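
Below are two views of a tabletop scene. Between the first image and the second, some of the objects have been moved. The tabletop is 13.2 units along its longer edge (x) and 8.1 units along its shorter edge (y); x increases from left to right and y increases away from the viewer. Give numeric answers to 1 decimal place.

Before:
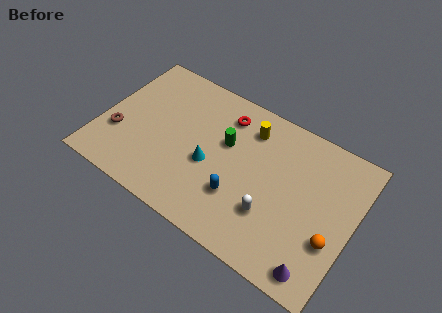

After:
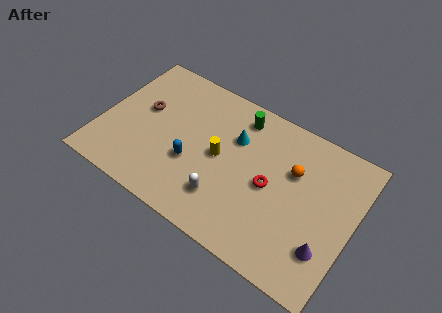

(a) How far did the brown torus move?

2.2

The brown torus was near (1.0, 2.7) before and (2.0, 4.7) after, so it travelled √(1.0² + 2.0²) ≈ 2.2 units.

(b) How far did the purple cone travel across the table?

1.2

The purple cone was near (11.9, 1.0) before and (12.1, 2.2) after, so it travelled √(0.2² + 1.2²) ≈ 1.2 units.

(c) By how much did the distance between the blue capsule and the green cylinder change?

+1.5

Before: roughly 2.7 units apart; after: 4.2. That's 1.5 units further apart.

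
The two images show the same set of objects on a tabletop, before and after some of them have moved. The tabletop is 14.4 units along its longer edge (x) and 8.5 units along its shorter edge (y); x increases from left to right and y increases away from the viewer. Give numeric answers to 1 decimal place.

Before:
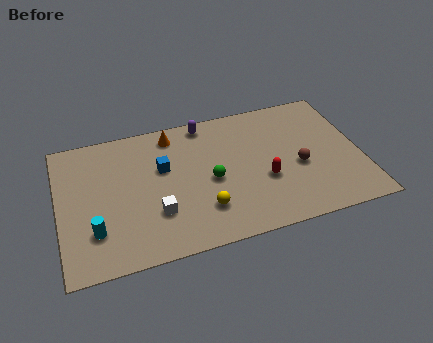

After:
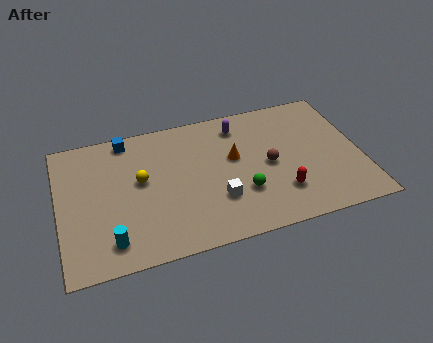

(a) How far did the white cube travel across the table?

2.9

From (4.5, 2.6) to (7.4, 2.6), the white cube covered √(2.9² + 0.0²) ≈ 2.9 units.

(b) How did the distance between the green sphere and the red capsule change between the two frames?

-0.7

The distance was about 2.6 in the first image and 1.9 in the second, so they moved 0.7 units closer together.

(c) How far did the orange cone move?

3.6

From (5.6, 7.3) to (8.4, 5.0), the orange cone covered √(2.8² + 2.3²) ≈ 3.6 units.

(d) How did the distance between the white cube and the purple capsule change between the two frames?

-1.1

They were about 5.7 units apart before and 4.6 after — 1.1 units closer together.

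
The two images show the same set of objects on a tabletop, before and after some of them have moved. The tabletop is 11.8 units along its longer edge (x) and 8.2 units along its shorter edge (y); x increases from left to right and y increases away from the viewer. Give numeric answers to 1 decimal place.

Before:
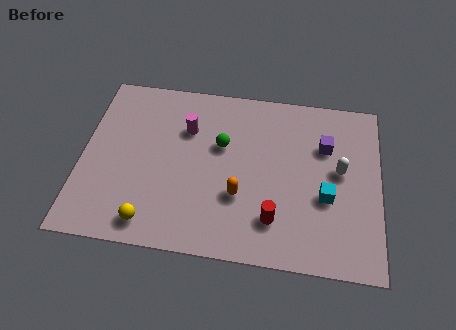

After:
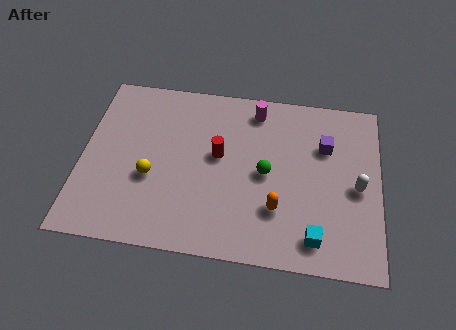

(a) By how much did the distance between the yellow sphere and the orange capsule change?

+1.3

Before: roughly 3.8 units apart; after: 5.1. That's 1.3 units further apart.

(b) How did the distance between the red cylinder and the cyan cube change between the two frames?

+2.7

Before: roughly 2.4 units apart; after: 5.1. That's 2.7 units further apart.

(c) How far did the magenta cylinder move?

3.0

The magenta cylinder moved from about (4.1, 5.7) to (6.8, 7.0), a distance of √(2.7² + 1.3²) ≈ 3.0.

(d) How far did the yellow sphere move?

2.1

The yellow sphere was near (2.9, 1.1) before and (2.8, 3.2) after, so it travelled √(0.1² + 2.1²) ≈ 2.1 units.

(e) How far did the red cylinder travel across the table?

3.5

From (7.7, 1.9) to (5.4, 4.6), the red cylinder covered √(2.3² + 2.7²) ≈ 3.5 units.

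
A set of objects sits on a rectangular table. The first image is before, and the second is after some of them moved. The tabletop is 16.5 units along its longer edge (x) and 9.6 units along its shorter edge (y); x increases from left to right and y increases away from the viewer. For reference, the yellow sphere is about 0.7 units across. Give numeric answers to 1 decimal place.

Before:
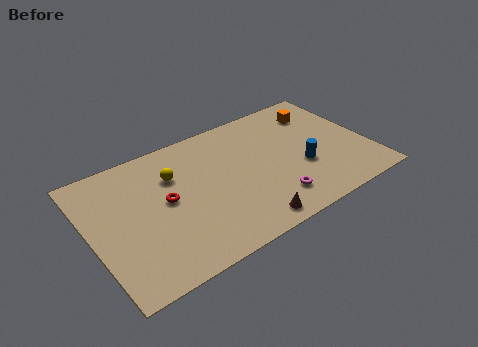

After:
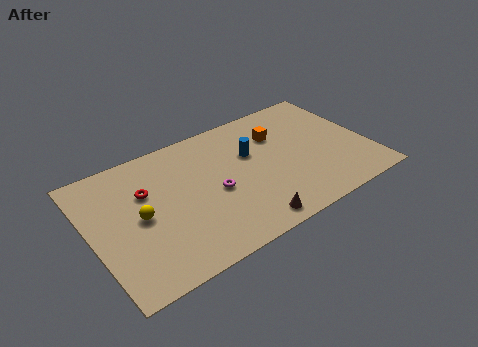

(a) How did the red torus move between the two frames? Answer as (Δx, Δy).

(-1.0, 1.2)

The red torus was at about (4.4, 5.1) and moved to about (3.4, 6.3).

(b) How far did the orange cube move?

2.8

The orange cube moved from about (14.2, 7.5) to (11.5, 6.8), a distance of √(2.7² + 0.7²) ≈ 2.8.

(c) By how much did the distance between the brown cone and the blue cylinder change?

+0.6

The distance was about 4.5 in the first image and 5.1 in the second, so they moved 0.6 units further apart.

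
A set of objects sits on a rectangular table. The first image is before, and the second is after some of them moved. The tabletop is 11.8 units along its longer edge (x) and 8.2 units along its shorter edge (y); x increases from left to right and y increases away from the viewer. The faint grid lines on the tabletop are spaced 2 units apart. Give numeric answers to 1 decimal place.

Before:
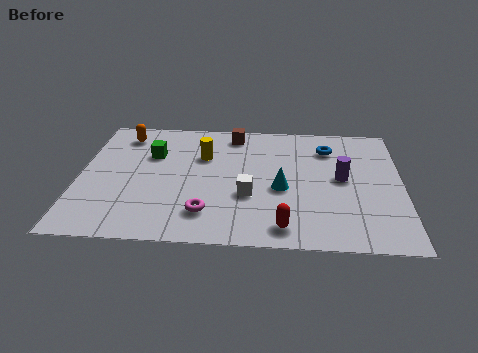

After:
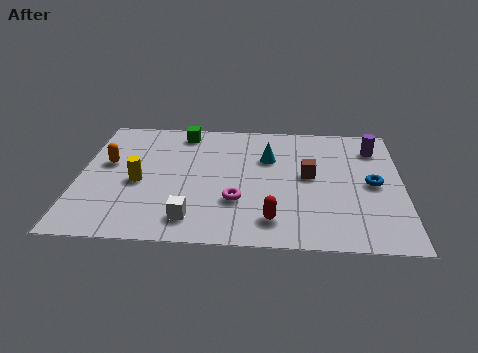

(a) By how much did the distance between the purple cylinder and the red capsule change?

+2.3

They were about 3.8 units apart before and 6.1 after — 2.3 units further apart.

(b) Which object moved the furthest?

the brown cube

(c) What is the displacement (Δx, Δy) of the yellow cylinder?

(-2.3, -1.9)

The yellow cylinder started near (4.5, 5.5) and ended near (2.2, 3.6).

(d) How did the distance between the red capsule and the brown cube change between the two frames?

-3.1

Before: roughly 6.3 units apart; after: 3.2. That's 3.1 units closer together.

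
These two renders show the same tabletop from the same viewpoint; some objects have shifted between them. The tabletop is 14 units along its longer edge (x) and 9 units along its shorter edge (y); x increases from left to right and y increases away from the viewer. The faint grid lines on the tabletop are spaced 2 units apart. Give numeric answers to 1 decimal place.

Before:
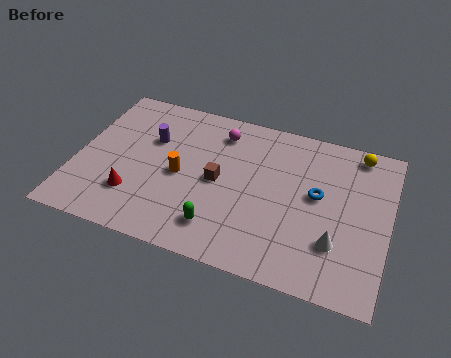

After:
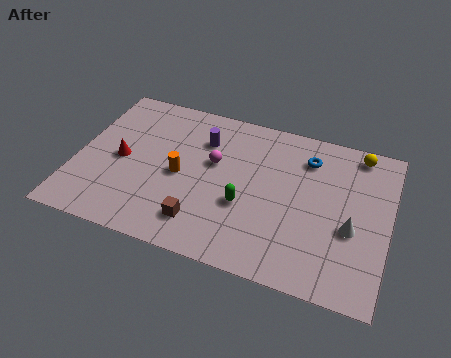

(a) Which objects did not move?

the orange cylinder and the yellow sphere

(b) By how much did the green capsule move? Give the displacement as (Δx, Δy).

(1.0, 1.6)

From the two frames, the green capsule sits at roughly (6.7, 1.8) before and (7.7, 3.4) after.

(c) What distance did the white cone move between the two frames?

1.2

From (11.8, 2.6) to (12.4, 3.6), the white cone covered √(0.6² + 1.0²) ≈ 1.2 units.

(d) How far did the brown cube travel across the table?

2.6

The brown cube moved from about (6.4, 4.4) to (5.9, 1.8), a distance of √(0.5² + 2.6²) ≈ 2.6.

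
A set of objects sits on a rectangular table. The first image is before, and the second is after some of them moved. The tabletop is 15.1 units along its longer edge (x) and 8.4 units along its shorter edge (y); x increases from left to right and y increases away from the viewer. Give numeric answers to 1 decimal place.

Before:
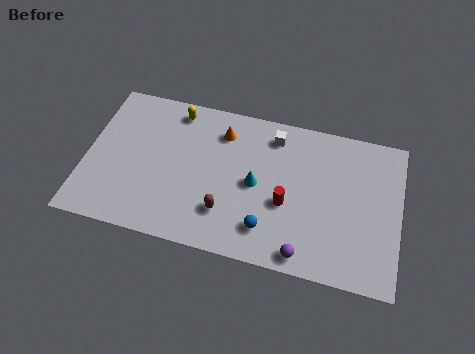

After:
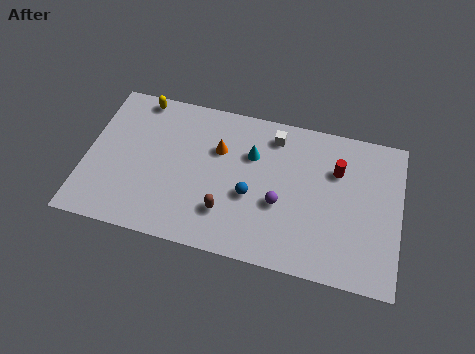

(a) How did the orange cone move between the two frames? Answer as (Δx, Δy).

(-0.1, -1.0)

The orange cone started near (6.4, 6.6) and ended near (6.3, 5.6).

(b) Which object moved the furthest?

the red cylinder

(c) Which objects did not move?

the brown capsule and the white cube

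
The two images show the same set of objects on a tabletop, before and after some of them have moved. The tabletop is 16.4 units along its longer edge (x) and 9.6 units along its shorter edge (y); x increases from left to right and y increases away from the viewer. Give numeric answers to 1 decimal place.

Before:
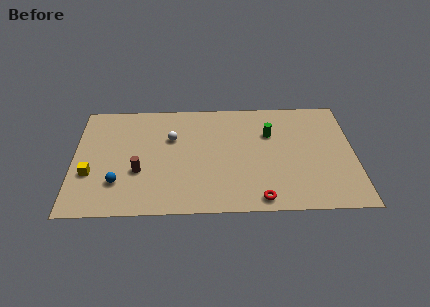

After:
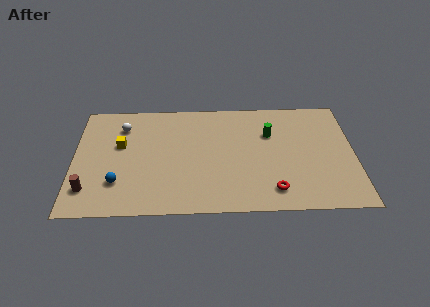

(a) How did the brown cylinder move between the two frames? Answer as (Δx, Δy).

(-2.9, -1.4)

The brown cylinder started near (3.8, 3.5) and ended near (0.9, 2.1).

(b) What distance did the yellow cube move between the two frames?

2.9

The yellow cube was near (1.0, 3.4) before and (2.7, 5.8) after, so it travelled √(1.7² + 2.4²) ≈ 2.9 units.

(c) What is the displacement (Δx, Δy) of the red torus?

(0.8, 0.7)

The red torus was at about (10.8, 1.0) and moved to about (11.6, 1.7).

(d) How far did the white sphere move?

3.1

The white sphere was near (5.7, 6.3) before and (2.8, 7.4) after, so it travelled √(2.9² + 1.1²) ≈ 3.1 units.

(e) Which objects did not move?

the green cylinder and the blue sphere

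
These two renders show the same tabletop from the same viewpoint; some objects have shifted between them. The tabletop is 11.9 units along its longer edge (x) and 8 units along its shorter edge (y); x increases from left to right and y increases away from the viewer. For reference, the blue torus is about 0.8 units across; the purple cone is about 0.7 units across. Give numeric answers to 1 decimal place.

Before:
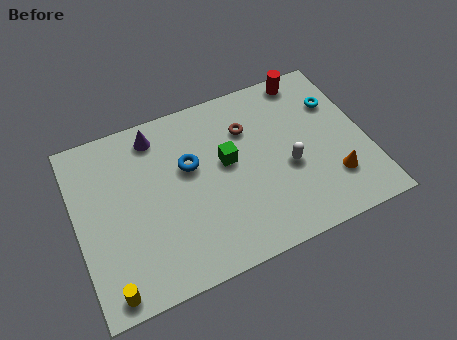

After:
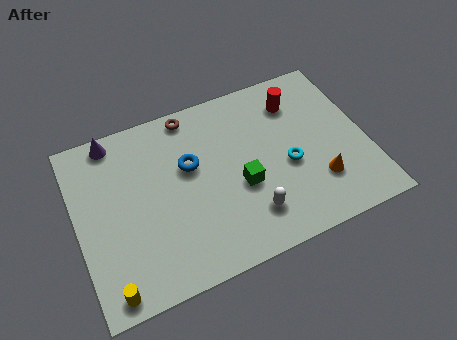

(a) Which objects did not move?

the blue torus and the yellow cylinder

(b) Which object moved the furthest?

the cyan torus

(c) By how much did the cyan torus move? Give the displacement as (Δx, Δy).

(-2.3, -2.2)

From the two frames, the cyan torus sits at roughly (10.9, 5.6) before and (8.6, 3.4) after.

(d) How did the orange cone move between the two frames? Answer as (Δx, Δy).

(-0.6, 0.1)

The orange cone started near (10.3, 2.1) and ended near (9.7, 2.2).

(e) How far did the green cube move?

1.4

From (6.2, 4.5) to (6.6, 3.2), the green cube covered √(0.4² + 1.3²) ≈ 1.4 units.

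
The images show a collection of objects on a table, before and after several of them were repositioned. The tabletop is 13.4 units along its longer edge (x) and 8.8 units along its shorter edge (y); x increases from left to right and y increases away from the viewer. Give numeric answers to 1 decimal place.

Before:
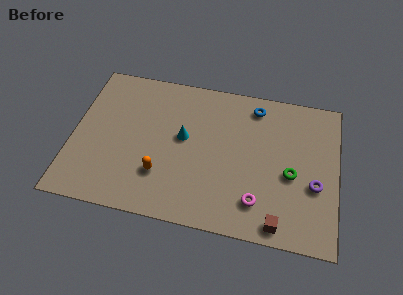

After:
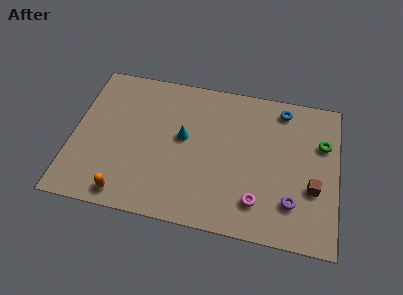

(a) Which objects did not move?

the magenta torus and the cyan cone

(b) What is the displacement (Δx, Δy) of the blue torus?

(1.4, 0.1)

From the two frames, the blue torus sits at roughly (9.1, 7.5) before and (10.5, 7.6) after.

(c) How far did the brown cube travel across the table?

2.8

The brown cube was near (10.6, 0.9) before and (12.2, 3.2) after, so it travelled √(1.6² + 2.3²) ≈ 2.8 units.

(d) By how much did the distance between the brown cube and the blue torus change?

-2.1

Before: roughly 6.8 units apart; after: 4.7. That's 2.1 units closer together.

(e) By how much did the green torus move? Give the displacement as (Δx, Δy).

(1.5, 2.1)

The green torus started near (11.1, 3.8) and ended near (12.6, 5.9).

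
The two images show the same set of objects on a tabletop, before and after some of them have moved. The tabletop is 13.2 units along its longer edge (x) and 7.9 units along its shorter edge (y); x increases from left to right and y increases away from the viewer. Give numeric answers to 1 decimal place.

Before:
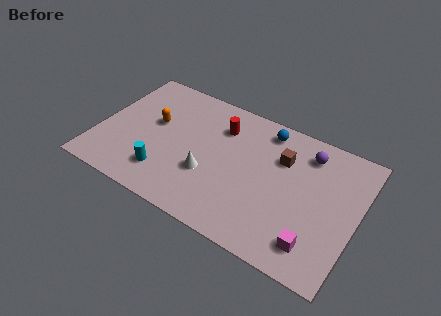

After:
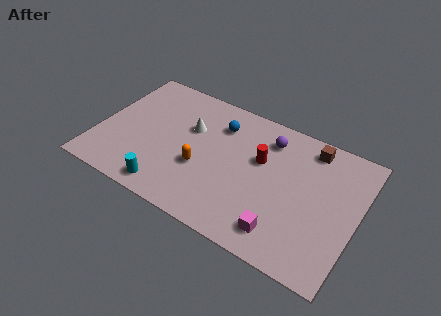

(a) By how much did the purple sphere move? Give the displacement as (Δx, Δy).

(-2.0, -0.1)

The purple sphere was at about (10.4, 6.4) and moved to about (8.4, 6.3).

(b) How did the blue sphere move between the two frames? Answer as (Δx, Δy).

(-2.3, -0.8)

The blue sphere was at about (8.2, 6.8) and moved to about (5.9, 6.0).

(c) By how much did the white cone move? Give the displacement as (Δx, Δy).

(-1.3, 2.3)

The white cone started near (5.8, 2.8) and ended near (4.5, 5.1).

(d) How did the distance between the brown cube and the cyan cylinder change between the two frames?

+2.1

Before: roughly 6.6 units apart; after: 8.7. That's 2.1 units further apart.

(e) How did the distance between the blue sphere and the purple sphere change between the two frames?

+0.3

The distance was about 2.2 in the first image and 2.5 in the second, so they moved 0.3 units further apart.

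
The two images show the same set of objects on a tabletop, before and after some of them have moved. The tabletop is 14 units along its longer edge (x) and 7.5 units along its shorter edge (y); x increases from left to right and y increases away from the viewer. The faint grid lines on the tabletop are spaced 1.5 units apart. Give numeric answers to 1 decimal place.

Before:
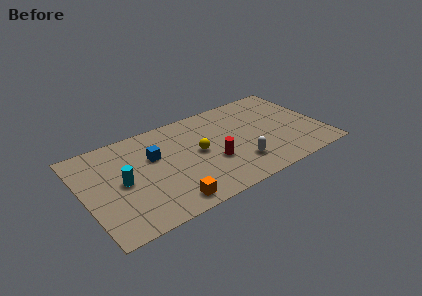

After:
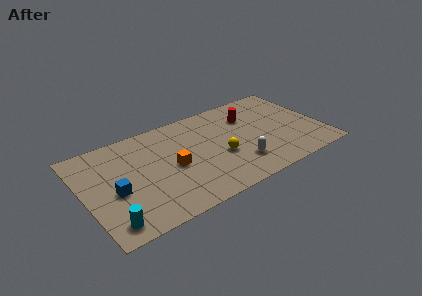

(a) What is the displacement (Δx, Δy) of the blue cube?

(-2.5, -1.6)

The blue cube started near (4.2, 4.8) and ended near (1.7, 3.2).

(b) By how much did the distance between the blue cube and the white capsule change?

+1.8

Before: roughly 5.4 units apart; after: 7.2. That's 1.8 units further apart.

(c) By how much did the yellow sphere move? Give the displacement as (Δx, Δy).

(1.2, -0.9)

From the two frames, the yellow sphere sits at roughly (6.7, 3.9) before and (7.9, 3.0) after.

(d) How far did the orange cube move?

2.6

The orange cube was near (4.5, 1.0) before and (5.1, 3.5) after, so it travelled √(0.6² + 2.5²) ≈ 2.6 units.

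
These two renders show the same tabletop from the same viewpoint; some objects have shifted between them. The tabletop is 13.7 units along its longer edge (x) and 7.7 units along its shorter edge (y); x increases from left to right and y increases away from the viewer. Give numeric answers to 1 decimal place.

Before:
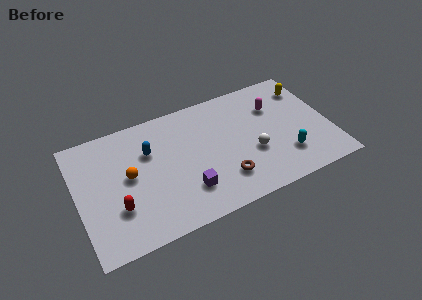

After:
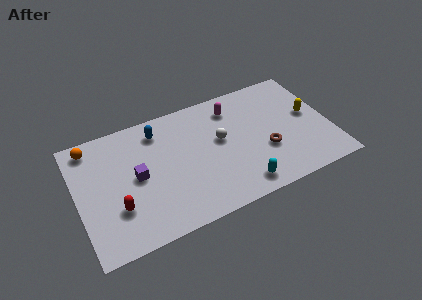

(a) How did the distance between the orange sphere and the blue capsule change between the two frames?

+2.0

Before: roughly 1.6 units apart; after: 3.6. That's 2.0 units further apart.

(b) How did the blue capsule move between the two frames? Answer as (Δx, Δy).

(0.6, 1.1)

The blue capsule started near (4.0, 5.2) and ended near (4.6, 6.3).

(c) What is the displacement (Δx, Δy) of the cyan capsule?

(-2.6, -0.9)

The cyan capsule started near (11.1, 2.0) and ended near (8.5, 1.1).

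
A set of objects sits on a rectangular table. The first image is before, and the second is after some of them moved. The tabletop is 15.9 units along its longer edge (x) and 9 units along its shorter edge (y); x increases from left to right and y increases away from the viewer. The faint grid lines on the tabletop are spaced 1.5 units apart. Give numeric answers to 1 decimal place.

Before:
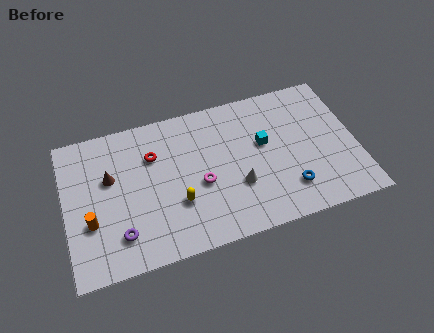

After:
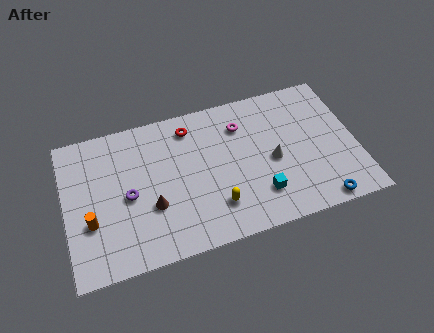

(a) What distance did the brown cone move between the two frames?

3.2

The brown cone moved from about (2.5, 5.6) to (4.6, 3.2), a distance of √(2.1² + 2.4²) ≈ 3.2.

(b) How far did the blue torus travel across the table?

2.1

The blue torus moved from about (12.0, 2.1) to (13.6, 0.8), a distance of √(1.6² + 1.3²) ≈ 2.1.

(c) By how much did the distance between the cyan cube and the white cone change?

-0.6

Before: roughly 2.7 units apart; after: 2.1. That's 0.6 units closer together.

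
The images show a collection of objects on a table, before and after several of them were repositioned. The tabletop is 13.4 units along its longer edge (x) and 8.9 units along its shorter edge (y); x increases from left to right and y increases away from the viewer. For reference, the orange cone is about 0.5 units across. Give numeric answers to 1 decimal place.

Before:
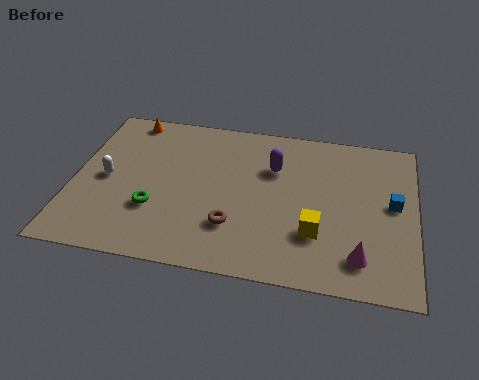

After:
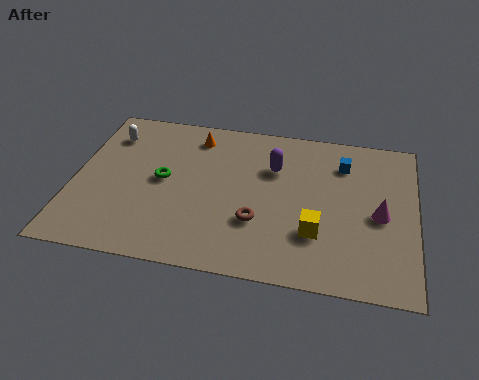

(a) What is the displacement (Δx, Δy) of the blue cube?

(-2.0, 2.0)

The blue cube was at about (12.5, 4.8) and moved to about (10.5, 6.8).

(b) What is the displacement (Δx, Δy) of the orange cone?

(2.7, -0.6)

The orange cone was at about (1.9, 8.0) and moved to about (4.6, 7.4).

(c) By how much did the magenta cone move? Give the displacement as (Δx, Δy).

(0.7, 2.4)

The magenta cone started near (11.3, 1.7) and ended near (12.0, 4.1).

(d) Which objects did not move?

the yellow cube and the purple capsule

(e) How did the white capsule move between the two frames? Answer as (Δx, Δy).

(-0.1, 2.6)

The white capsule was at about (1.3, 4.3) and moved to about (1.2, 6.9).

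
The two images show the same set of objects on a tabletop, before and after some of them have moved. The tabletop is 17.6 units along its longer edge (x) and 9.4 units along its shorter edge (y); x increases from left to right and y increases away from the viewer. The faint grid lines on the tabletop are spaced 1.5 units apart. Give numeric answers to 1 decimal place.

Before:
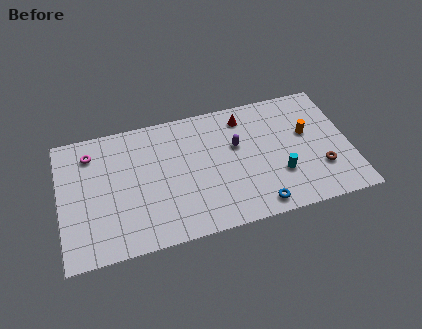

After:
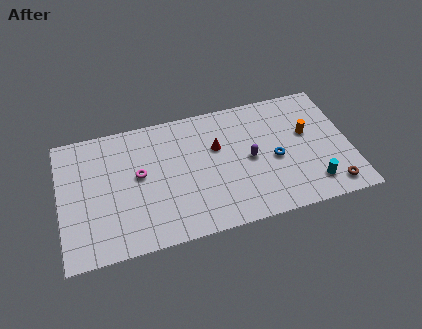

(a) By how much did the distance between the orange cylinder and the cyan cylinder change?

+0.6

Before: roughly 3.2 units apart; after: 3.8. That's 0.6 units further apart.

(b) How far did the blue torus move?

3.4

The blue torus moved from about (11.7, 1.1) to (13.0, 4.2), a distance of √(1.3² + 3.1²) ≈ 3.4.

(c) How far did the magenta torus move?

3.6

The magenta torus was near (2.0, 7.5) before and (4.8, 5.2) after, so it travelled √(2.8² + 2.3²) ≈ 3.6 units.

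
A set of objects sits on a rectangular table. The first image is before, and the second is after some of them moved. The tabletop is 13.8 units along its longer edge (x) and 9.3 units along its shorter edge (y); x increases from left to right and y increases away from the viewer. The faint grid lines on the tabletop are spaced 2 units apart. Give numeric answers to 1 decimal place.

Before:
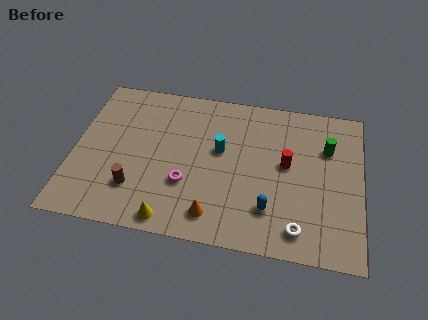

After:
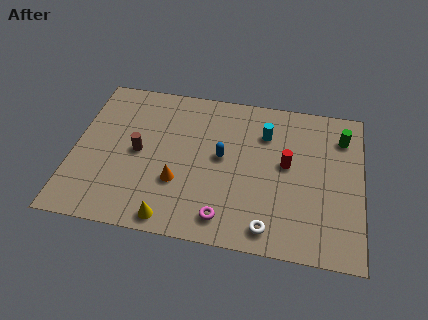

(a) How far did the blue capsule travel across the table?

3.6

The blue capsule moved from about (9.5, 2.3) to (7.1, 5.0), a distance of √(2.4² + 2.7²) ≈ 3.6.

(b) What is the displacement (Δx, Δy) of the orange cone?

(-1.8, 1.6)

The orange cone started near (6.9, 1.5) and ended near (5.1, 3.1).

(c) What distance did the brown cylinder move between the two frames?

2.2

The brown cylinder was near (3.1, 2.4) before and (3.1, 4.6) after, so it travelled √(0.0² + 2.2²) ≈ 2.2 units.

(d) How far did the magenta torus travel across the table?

2.5

The magenta torus was near (5.5, 3.1) before and (7.4, 1.4) after, so it travelled √(1.9² + 1.7²) ≈ 2.5 units.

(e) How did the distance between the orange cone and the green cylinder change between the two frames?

+1.6

Before: roughly 7.1 units apart; after: 8.7. That's 1.6 units further apart.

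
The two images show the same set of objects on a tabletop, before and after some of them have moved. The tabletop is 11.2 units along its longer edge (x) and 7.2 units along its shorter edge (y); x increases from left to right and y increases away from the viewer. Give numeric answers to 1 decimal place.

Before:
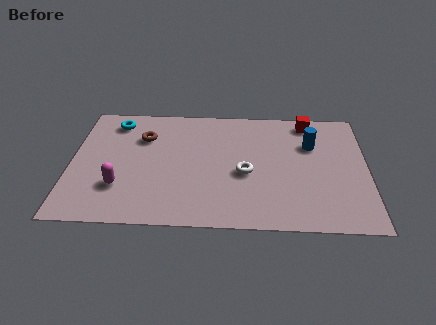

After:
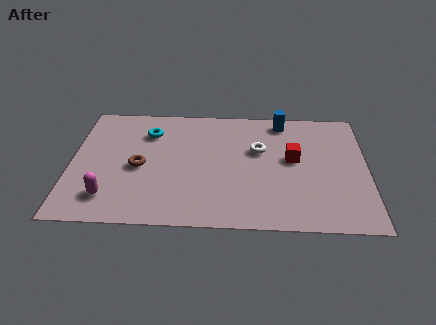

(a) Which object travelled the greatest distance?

the red cube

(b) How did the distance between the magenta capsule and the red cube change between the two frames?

-0.9

Before: roughly 8.2 units apart; after: 7.3. That's 0.9 units closer together.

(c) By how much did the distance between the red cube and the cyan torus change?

-1.7

The distance was about 7.4 in the first image and 5.7 in the second, so they moved 1.7 units closer together.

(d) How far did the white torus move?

1.5

The white torus moved from about (6.6, 3.1) to (7.1, 4.5), a distance of √(0.5² + 1.4²) ≈ 1.5.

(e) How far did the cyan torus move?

1.4

The cyan torus moved from about (1.6, 6.0) to (2.9, 5.4), a distance of √(1.3² + 0.6²) ≈ 1.4.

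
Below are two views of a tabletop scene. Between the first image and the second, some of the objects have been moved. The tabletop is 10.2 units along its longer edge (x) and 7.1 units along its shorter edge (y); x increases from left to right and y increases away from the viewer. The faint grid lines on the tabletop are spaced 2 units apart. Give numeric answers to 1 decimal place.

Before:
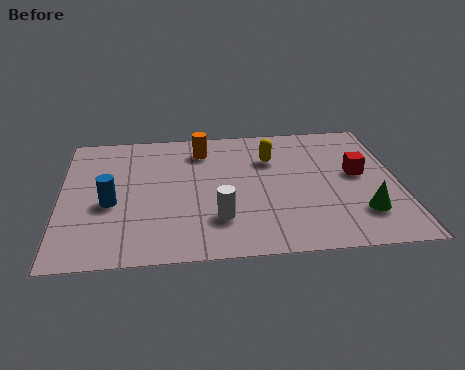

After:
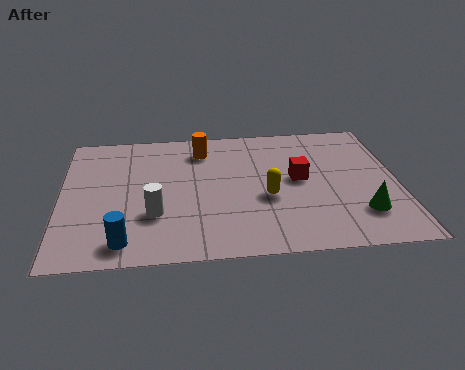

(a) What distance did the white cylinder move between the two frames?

1.9

The white cylinder was near (4.7, 1.9) before and (2.8, 2.3) after, so it travelled √(1.9² + 0.4²) ≈ 1.9 units.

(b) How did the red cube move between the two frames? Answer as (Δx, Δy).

(-1.8, -0.1)

The red cube was at about (9.0, 3.9) and moved to about (7.2, 3.8).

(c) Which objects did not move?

the orange cylinder and the green cone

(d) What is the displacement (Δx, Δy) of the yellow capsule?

(-0.2, -2.1)

The yellow capsule started near (6.4, 5.0) and ended near (6.2, 2.9).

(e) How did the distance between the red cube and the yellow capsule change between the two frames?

-1.5

Before: roughly 2.8 units apart; after: 1.3. That's 1.5 units closer together.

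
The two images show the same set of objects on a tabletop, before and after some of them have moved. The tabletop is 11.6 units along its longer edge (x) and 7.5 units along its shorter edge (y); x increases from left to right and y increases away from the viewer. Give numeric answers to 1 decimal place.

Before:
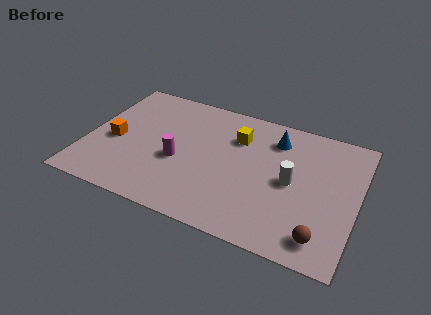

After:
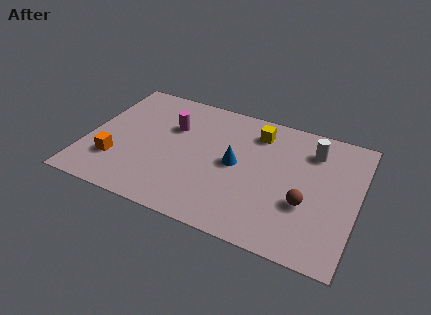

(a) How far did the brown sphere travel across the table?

1.7

The brown sphere was near (10.3, 1.2) before and (9.5, 2.7) after, so it travelled √(0.8² + 1.5²) ≈ 1.7 units.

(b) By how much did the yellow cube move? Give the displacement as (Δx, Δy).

(0.8, 0.6)

From the two frames, the yellow cube sits at roughly (6.3, 5.4) before and (7.1, 6.0) after.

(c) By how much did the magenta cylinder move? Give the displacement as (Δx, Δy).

(-0.5, 1.9)

From the two frames, the magenta cylinder sits at roughly (4.0, 3.1) before and (3.5, 5.0) after.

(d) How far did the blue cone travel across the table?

2.6

The blue cone moved from about (7.9, 5.9) to (6.4, 3.8), a distance of √(1.5² + 2.1²) ≈ 2.6.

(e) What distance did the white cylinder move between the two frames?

2.2

From (8.8, 3.7) to (9.5, 5.8), the white cylinder covered √(0.7² + 2.1²) ≈ 2.2 units.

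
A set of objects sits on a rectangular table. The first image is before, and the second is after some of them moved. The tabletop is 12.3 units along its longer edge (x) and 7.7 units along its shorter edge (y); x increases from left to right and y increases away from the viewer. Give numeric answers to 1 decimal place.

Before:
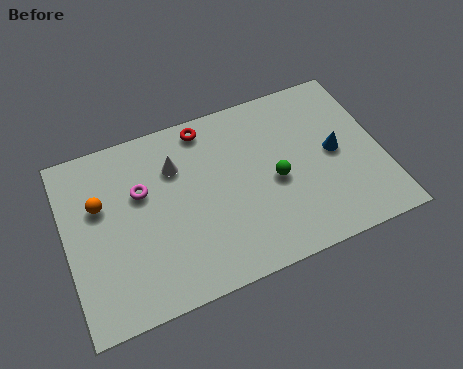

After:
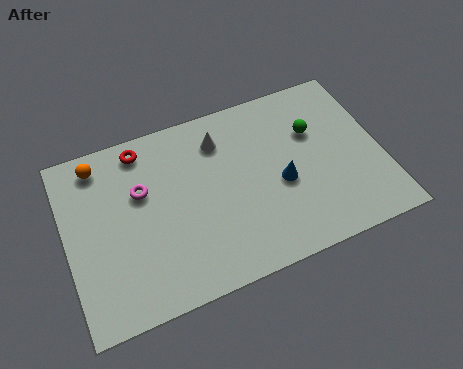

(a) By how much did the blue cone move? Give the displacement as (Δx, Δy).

(-2.2, -0.6)

The blue cone started near (10.5, 3.9) and ended near (8.3, 3.3).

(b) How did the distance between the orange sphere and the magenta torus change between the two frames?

+0.7

They were about 1.6 units apart before and 2.3 after — 0.7 units further apart.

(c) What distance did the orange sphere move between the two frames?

1.7

The orange sphere moved from about (1.4, 4.9) to (1.5, 6.6), a distance of √(0.1² + 1.7²) ≈ 1.7.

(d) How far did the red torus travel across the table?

2.5

From (5.7, 6.8) to (3.2, 6.7), the red torus covered √(2.5² + 0.1²) ≈ 2.5 units.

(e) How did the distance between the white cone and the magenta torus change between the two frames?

+1.9

They were about 1.5 units apart before and 3.4 after — 1.9 units further apart.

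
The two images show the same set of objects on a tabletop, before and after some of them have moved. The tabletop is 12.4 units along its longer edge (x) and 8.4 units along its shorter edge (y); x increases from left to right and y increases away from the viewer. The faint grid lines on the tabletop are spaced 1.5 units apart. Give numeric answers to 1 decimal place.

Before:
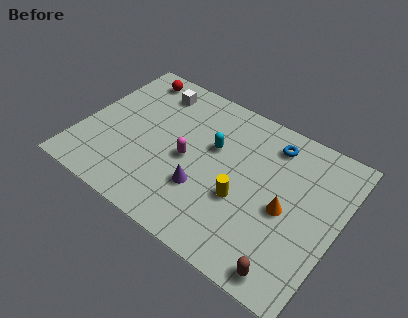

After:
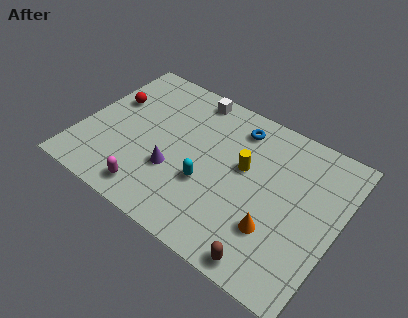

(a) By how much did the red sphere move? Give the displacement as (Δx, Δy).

(-0.6, -2.0)

The red sphere started near (1.7, 7.3) and ended near (1.1, 5.3).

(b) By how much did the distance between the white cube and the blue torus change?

-3.4

Before: roughly 5.9 units apart; after: 2.5. That's 3.4 units closer together.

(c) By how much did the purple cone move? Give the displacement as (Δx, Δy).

(-1.5, 0.2)

From the two frames, the purple cone sits at roughly (6.2, 2.7) before and (4.7, 2.9) after.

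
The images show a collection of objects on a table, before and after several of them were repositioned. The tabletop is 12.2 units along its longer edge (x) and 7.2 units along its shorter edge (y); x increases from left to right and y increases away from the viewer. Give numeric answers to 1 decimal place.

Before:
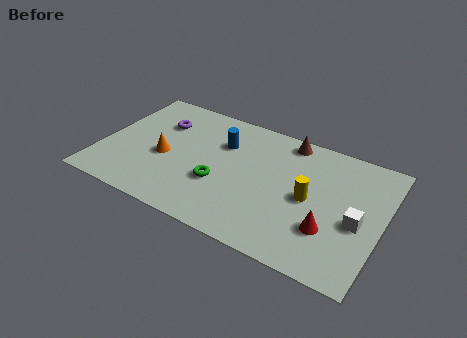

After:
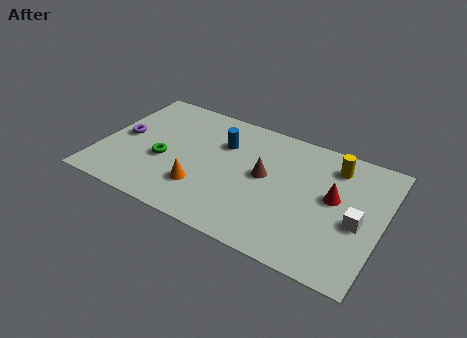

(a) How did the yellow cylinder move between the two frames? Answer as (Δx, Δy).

(0.8, 2.3)

From the two frames, the yellow cylinder sits at roughly (9.1, 3.5) before and (9.9, 5.8) after.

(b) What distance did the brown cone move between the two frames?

2.6

The brown cone was near (7.8, 6.4) before and (7.1, 3.9) after, so it travelled √(0.7² + 2.5²) ≈ 2.6 units.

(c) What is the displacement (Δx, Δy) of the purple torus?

(-1.4, -1.5)

The purple torus was at about (2.3, 5.1) and moved to about (0.9, 3.6).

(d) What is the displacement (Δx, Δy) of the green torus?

(-2.5, 0.3)

The green torus started near (5.3, 2.6) and ended near (2.8, 2.9).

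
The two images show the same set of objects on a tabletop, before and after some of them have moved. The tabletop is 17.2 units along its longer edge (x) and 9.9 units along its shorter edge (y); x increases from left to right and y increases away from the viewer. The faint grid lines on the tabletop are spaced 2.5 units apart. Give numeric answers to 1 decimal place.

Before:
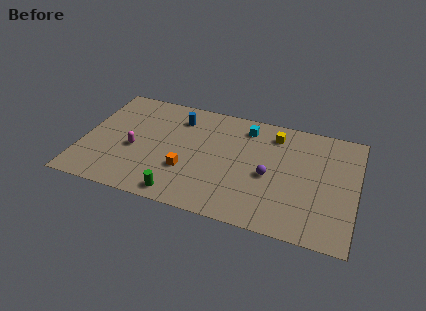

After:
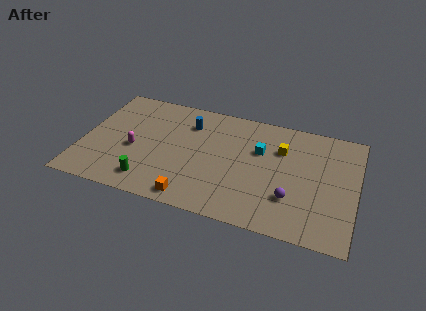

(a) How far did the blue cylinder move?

0.8

From (5.8, 7.8) to (6.5, 7.5), the blue cylinder covered √(0.7² + 0.3²) ≈ 0.8 units.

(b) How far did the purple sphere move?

2.1

The purple sphere moved from about (11.8, 4.4) to (13.3, 2.9), a distance of √(1.5² + 1.5²) ≈ 2.1.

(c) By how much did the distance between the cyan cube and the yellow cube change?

-0.4

The distance was about 1.8 in the first image and 1.4 in the second, so they moved 0.4 units closer together.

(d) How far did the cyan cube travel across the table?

2.1

The cyan cube moved from about (10.1, 8.2) to (11.1, 6.4), a distance of √(1.0² + 1.8²) ≈ 2.1.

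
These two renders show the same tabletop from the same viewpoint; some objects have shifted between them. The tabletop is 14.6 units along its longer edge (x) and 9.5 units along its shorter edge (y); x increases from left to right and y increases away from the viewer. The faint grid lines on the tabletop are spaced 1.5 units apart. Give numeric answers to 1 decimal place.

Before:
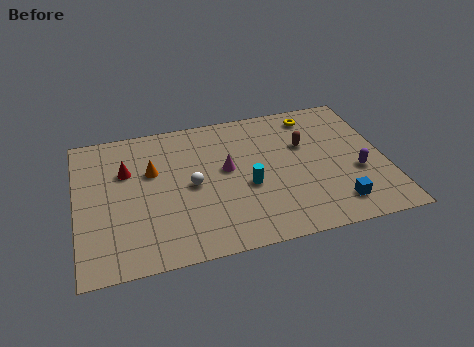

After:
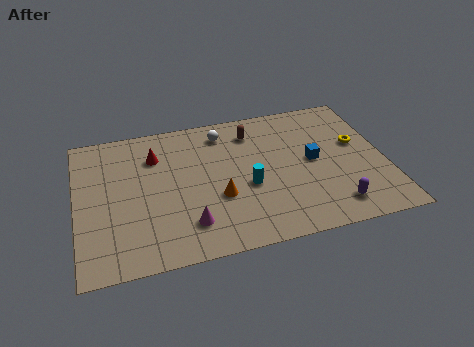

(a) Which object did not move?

the cyan cylinder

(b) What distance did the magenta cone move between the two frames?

3.8

From (7.1, 5.3) to (5.1, 2.1), the magenta cone covered √(2.0² + 3.2²) ≈ 3.8 units.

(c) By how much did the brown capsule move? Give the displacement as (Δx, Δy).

(-2.4, 1.5)

The brown capsule started near (10.9, 6.1) and ended near (8.5, 7.6).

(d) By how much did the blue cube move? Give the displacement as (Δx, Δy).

(-0.8, 3.2)

The blue cube was at about (12.0, 1.7) and moved to about (11.2, 4.9).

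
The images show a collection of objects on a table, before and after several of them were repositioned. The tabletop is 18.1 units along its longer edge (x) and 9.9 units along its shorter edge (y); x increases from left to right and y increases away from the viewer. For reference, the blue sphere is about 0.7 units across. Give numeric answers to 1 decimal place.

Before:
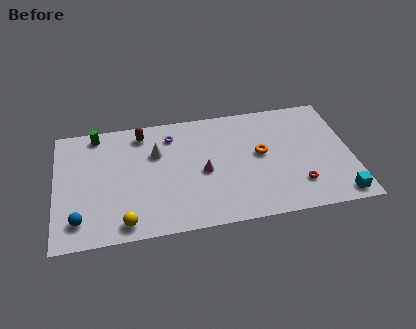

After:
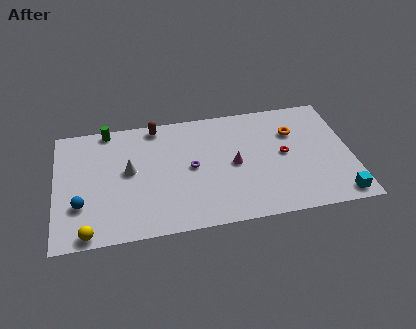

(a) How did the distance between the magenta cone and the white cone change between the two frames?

+2.9

The distance was about 3.5 in the first image and 6.4 in the second, so they moved 2.9 units further apart.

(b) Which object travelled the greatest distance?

the purple torus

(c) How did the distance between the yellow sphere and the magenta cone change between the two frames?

+3.9

The distance was about 5.9 in the first image and 9.8 in the second, so they moved 3.9 units further apart.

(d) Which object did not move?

the cyan cube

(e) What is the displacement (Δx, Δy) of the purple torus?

(1.1, -2.9)

From the two frames, the purple torus sits at roughly (7.2, 7.9) before and (8.3, 5.0) after.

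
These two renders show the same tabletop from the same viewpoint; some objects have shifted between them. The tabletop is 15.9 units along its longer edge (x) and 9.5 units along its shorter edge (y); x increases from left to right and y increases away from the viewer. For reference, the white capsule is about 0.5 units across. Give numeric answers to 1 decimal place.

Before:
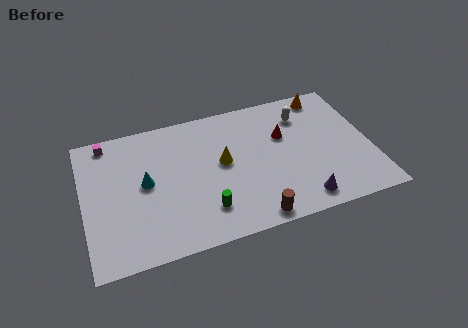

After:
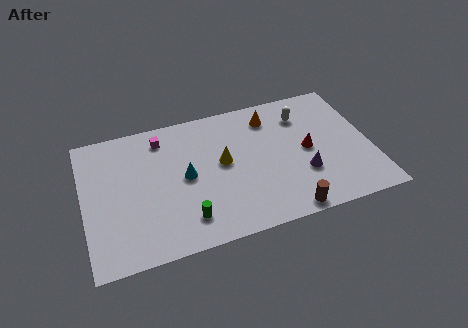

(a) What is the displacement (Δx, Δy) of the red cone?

(1.2, -1.4)

From the two frames, the red cone sits at roughly (11.2, 6.1) before and (12.4, 4.7) after.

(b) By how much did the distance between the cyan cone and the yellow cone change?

-2.2

The distance was about 4.3 in the first image and 2.1 in the second, so they moved 2.2 units closer together.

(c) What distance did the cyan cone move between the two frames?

2.2

The cyan cone was near (3.4, 5.0) before and (5.6, 4.8) after, so it travelled √(2.2² + 0.2²) ≈ 2.2 units.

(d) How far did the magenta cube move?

3.1

From (1.5, 8.5) to (4.5, 7.9), the magenta cube covered √(3.0² + 0.6²) ≈ 3.1 units.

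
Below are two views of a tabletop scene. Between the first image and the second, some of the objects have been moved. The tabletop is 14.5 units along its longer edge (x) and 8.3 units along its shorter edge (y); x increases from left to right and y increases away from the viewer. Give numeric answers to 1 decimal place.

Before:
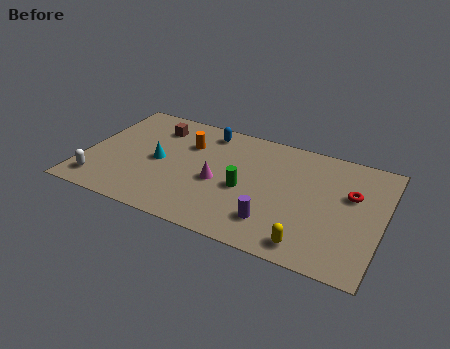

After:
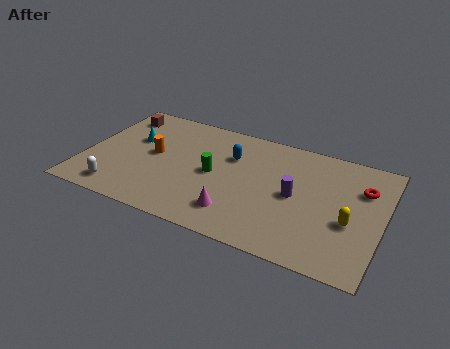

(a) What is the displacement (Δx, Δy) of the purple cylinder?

(0.8, 2.2)

The purple cylinder started near (9.5, 1.9) and ended near (10.3, 4.1).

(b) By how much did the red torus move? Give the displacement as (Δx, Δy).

(0.5, 0.6)

The red torus was at about (12.9, 5.2) and moved to about (13.4, 5.8).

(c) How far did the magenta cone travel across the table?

2.1

The magenta cone was near (6.6, 3.6) before and (7.7, 1.8) after, so it travelled √(1.1² + 1.8²) ≈ 2.1 units.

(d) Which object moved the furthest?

the yellow capsule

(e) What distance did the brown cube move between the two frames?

1.9

The brown cube was near (3.1, 6.5) before and (1.2, 6.8) after, so it travelled √(1.9² + 0.3²) ≈ 1.9 units.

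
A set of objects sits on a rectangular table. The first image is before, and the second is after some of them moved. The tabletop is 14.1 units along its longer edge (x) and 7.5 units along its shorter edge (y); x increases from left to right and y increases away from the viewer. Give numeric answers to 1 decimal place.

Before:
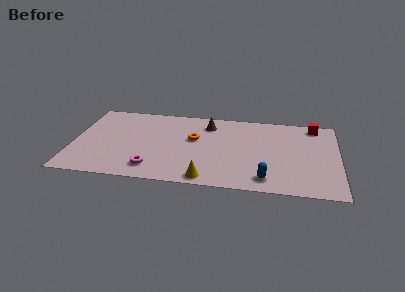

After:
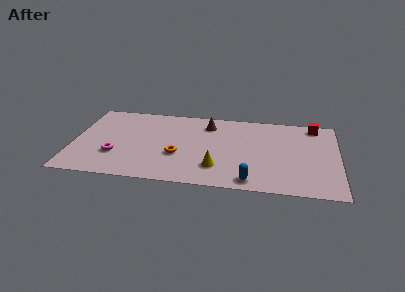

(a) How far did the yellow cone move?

1.2

From (7.2, 0.8) to (7.7, 1.9), the yellow cone covered √(0.5² + 1.1²) ≈ 1.2 units.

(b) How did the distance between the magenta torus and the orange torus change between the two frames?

-0.4

The distance was about 3.7 in the first image and 3.3 in the second, so they moved 0.4 units closer together.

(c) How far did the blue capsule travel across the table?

0.9

The blue capsule was near (10.3, 1.2) before and (9.5, 0.9) after, so it travelled √(0.8² + 0.3²) ≈ 0.9 units.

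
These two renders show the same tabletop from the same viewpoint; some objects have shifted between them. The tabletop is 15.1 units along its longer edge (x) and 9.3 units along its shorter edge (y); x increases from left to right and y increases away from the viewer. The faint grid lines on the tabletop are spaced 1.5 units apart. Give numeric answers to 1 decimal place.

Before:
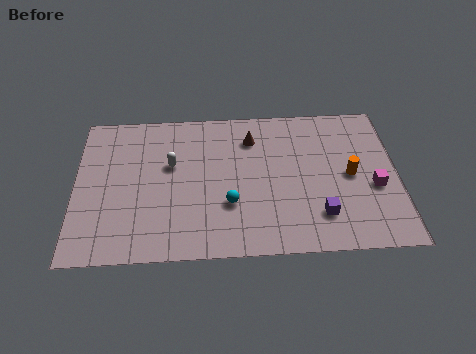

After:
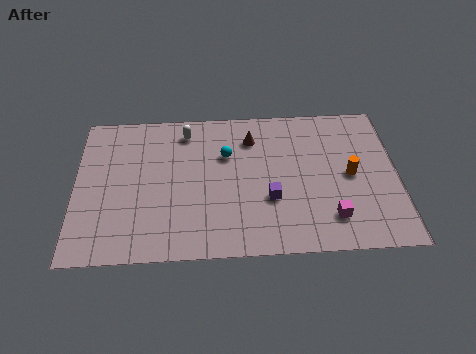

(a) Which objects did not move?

the orange cylinder and the brown cone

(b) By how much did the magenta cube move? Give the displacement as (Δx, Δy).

(-2.1, -1.8)

From the two frames, the magenta cube sits at roughly (14.0, 3.8) before and (11.9, 2.0) after.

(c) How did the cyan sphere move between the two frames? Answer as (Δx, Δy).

(-0.1, 3.1)

The cyan sphere was at about (7.2, 3.1) and moved to about (7.1, 6.2).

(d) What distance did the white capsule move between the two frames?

2.2

The white capsule moved from about (4.5, 5.7) to (5.2, 7.8), a distance of √(0.7² + 2.1²) ≈ 2.2.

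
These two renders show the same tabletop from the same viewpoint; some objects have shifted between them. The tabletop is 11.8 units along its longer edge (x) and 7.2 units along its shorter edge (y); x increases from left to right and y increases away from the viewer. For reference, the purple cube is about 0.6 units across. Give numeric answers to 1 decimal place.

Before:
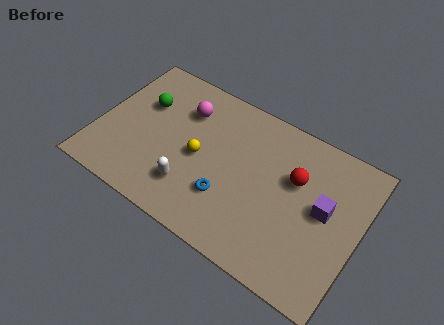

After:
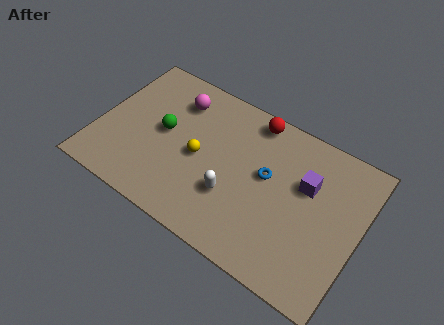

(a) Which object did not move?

the yellow sphere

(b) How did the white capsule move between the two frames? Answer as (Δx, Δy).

(1.8, 0.6)

The white capsule started near (4.5, 1.8) and ended near (6.3, 2.4).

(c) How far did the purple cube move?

1.1

The purple cube was near (10.2, 3.9) before and (9.3, 4.6) after, so it travelled √(0.9² + 0.7²) ≈ 1.1 units.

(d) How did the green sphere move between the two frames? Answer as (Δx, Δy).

(1.1, -0.9)

The green sphere was at about (1.8, 4.7) and moved to about (2.9, 3.8).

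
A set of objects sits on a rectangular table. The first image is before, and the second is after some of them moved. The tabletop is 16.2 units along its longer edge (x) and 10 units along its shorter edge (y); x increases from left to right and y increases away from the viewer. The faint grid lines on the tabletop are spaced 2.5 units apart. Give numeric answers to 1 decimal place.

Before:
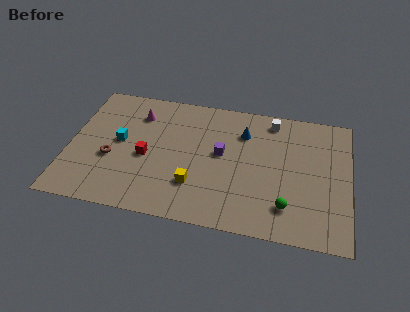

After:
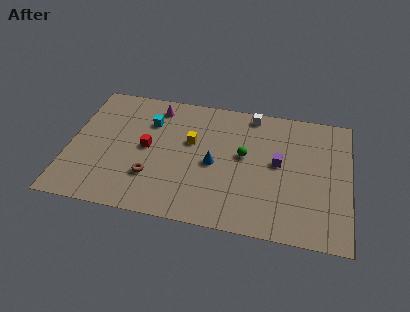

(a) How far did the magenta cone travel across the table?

1.3

From (3.8, 7.7) to (4.8, 8.5), the magenta cone covered √(1.0² + 0.8²) ≈ 1.3 units.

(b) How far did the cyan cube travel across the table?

2.5

From (2.9, 5.3) to (4.5, 7.2), the cyan cube covered √(1.6² + 1.9²) ≈ 2.5 units.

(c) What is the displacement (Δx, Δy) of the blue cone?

(-1.6, -2.8)

The blue cone started near (10.0, 7.4) and ended near (8.4, 4.6).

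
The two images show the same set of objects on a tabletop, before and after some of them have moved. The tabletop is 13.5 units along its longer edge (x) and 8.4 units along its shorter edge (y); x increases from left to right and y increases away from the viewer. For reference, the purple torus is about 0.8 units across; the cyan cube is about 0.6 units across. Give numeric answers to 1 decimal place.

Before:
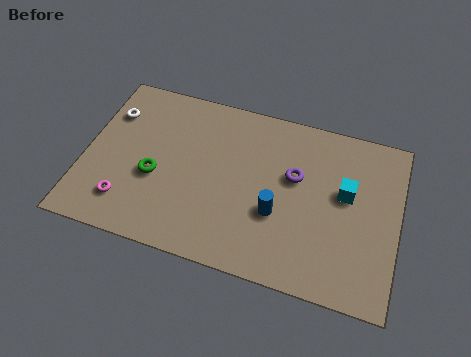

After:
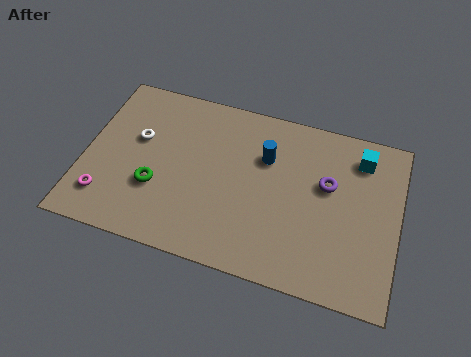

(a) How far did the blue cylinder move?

2.7

The blue cylinder was near (8.4, 3.1) before and (7.7, 5.7) after, so it travelled √(0.7² + 2.6²) ≈ 2.7 units.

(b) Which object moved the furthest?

the blue cylinder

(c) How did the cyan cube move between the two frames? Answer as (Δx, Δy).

(0.5, 1.9)

The cyan cube was at about (11.2, 4.9) and moved to about (11.7, 6.8).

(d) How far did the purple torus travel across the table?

1.4

The purple torus moved from about (9.0, 5.1) to (10.4, 5.1), a distance of √(1.4² + 0.0²) ≈ 1.4.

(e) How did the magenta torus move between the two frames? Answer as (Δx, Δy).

(-0.9, 0.0)

The magenta torus was at about (2.0, 1.8) and moved to about (1.1, 1.8).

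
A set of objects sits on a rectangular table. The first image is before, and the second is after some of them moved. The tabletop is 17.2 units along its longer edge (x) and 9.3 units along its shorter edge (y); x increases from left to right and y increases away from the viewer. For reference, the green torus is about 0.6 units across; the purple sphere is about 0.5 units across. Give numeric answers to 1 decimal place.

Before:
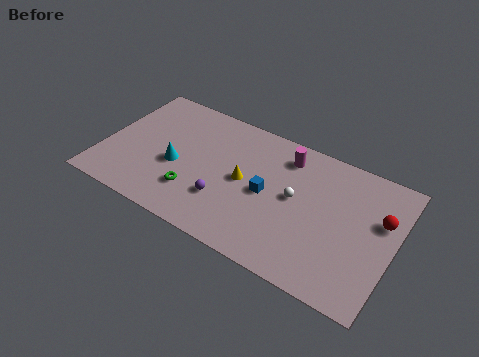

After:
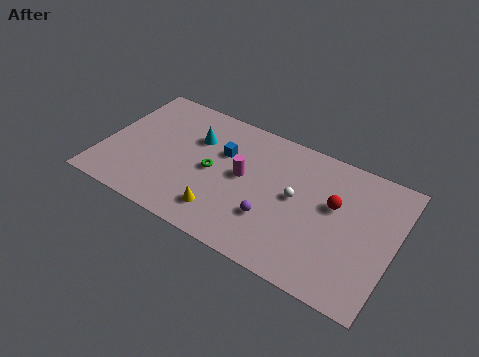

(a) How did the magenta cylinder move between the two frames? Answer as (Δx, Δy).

(-2.2, -2.6)

From the two frames, the magenta cylinder sits at roughly (10.5, 7.6) before and (8.3, 5.0) after.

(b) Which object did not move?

the white sphere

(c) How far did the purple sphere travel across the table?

2.8

The purple sphere moved from about (7.5, 2.8) to (10.3, 2.9), a distance of √(2.8² + 0.1²) ≈ 2.8.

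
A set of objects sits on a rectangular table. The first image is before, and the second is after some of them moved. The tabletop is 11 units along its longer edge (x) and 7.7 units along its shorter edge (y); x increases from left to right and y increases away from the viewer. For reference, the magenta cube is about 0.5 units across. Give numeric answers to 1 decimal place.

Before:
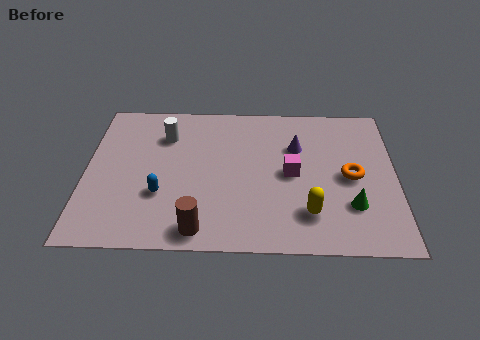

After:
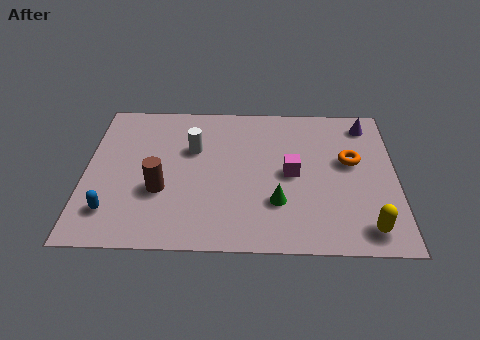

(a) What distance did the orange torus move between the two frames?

0.8

The orange torus moved from about (9.4, 3.7) to (9.4, 4.5), a distance of √(0.0² + 0.8²) ≈ 0.8.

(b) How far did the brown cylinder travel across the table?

2.4

The brown cylinder was near (4.1, 0.9) before and (2.7, 2.8) after, so it travelled √(1.4² + 1.9²) ≈ 2.4 units.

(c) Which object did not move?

the magenta cube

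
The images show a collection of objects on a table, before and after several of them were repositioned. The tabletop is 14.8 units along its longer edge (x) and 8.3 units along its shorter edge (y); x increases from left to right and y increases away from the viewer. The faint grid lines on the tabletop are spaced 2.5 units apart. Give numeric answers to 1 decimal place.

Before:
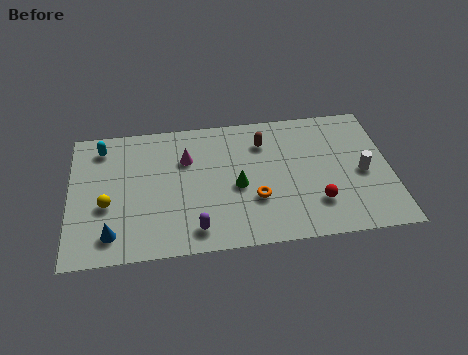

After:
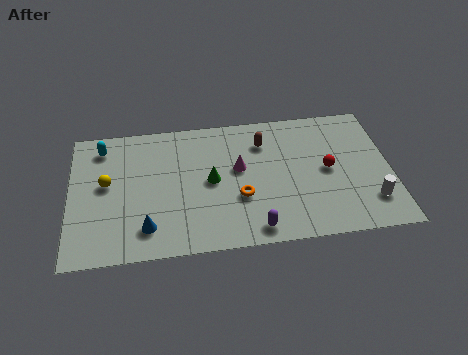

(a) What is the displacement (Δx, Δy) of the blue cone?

(1.6, 0.2)

The blue cone started near (1.9, 1.5) and ended near (3.5, 1.7).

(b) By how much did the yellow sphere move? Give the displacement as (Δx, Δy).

(0.0, 1.3)

The yellow sphere was at about (1.7, 3.3) and moved to about (1.7, 4.6).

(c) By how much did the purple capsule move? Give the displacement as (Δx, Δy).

(2.7, -0.3)

From the two frames, the purple capsule sits at roughly (5.7, 1.3) before and (8.4, 1.0) after.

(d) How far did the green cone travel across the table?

1.3

From (7.7, 3.7) to (6.5, 4.2), the green cone covered √(1.2² + 0.5²) ≈ 1.3 units.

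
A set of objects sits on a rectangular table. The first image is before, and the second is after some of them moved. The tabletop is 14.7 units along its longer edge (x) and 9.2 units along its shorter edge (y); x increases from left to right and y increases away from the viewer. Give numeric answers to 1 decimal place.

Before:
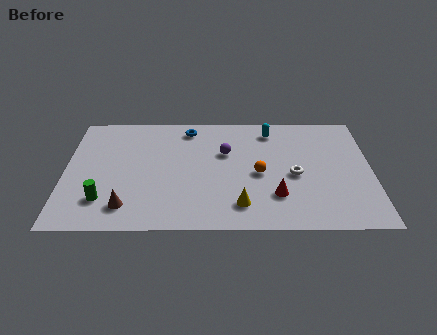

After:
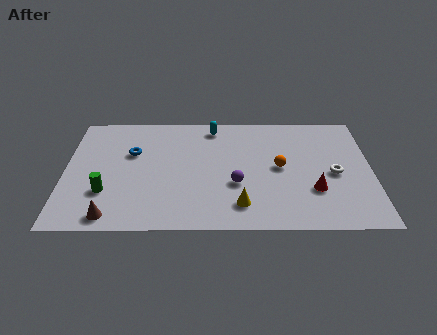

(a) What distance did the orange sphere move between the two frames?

1.1

From (9.3, 4.2) to (10.3, 4.7), the orange sphere covered √(1.0² + 0.5²) ≈ 1.1 units.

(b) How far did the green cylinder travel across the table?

0.6

From (1.9, 2.2) to (2.0, 2.8), the green cylinder covered √(0.1² + 0.6²) ≈ 0.6 units.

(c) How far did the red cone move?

1.8

The red cone was near (10.1, 2.5) before and (11.9, 2.9) after, so it travelled √(1.8² + 0.4²) ≈ 1.8 units.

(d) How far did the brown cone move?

1.0

The brown cone was near (3.0, 1.7) before and (2.3, 1.0) after, so it travelled √(0.7² + 0.7²) ≈ 1.0 units.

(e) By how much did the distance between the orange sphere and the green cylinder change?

+0.8

They were about 7.7 units apart before and 8.5 after — 0.8 units further apart.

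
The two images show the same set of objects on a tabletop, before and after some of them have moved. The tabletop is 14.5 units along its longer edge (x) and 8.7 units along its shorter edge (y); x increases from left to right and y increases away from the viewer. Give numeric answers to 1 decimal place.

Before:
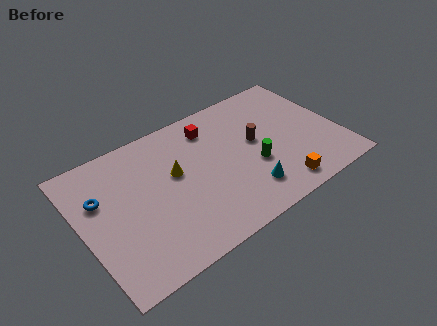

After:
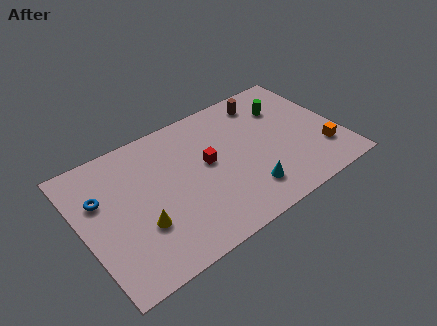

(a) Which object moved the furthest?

the green cylinder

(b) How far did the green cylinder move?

3.8

From (9.5, 3.3) to (11.9, 6.3), the green cylinder covered √(2.4² + 3.0²) ≈ 3.8 units.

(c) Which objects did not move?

the blue torus and the cyan cone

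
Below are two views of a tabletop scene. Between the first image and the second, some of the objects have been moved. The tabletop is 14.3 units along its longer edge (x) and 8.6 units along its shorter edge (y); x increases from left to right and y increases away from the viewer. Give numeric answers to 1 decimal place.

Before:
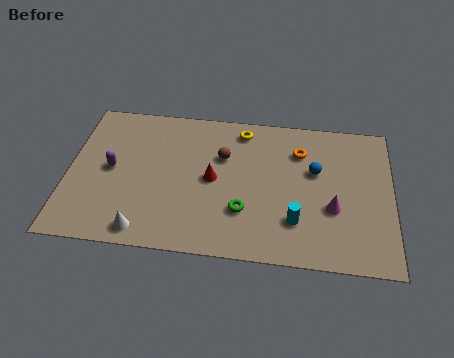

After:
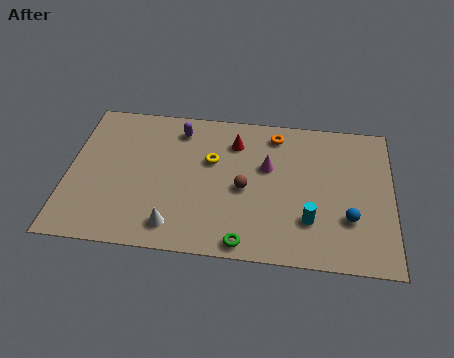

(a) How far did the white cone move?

1.4

From (3.5, 1.0) to (4.8, 1.4), the white cone covered √(1.3² + 0.4²) ≈ 1.4 units.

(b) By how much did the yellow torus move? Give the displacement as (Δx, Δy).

(-1.3, -2.0)

The yellow torus was at about (7.6, 7.4) and moved to about (6.3, 5.4).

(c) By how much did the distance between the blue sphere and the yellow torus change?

+2.8

The distance was about 3.9 in the first image and 6.7 in the second, so they moved 2.8 units further apart.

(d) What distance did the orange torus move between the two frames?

1.4

The orange torus moved from about (10.2, 6.4) to (9.1, 7.3), a distance of √(1.1² + 0.9²) ≈ 1.4.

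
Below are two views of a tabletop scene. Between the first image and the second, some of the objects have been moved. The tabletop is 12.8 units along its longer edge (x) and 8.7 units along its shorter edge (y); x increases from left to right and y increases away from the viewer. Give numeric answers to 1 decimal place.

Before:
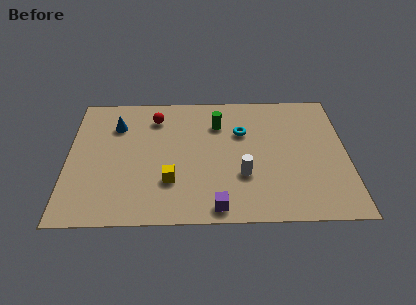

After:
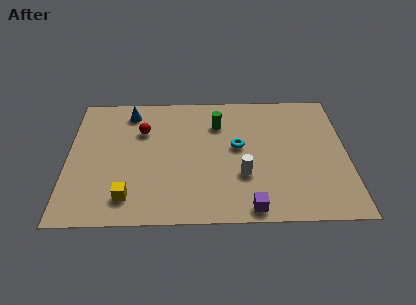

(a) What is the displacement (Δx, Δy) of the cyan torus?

(-0.2, -1.0)

The cyan torus started near (8.0, 5.8) and ended near (7.8, 4.8).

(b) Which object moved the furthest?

the yellow cube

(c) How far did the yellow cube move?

2.1

The yellow cube was near (4.7, 2.6) before and (2.8, 1.6) after, so it travelled √(1.9² + 1.0²) ≈ 2.1 units.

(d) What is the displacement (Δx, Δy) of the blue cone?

(0.6, 0.9)

The blue cone started near (2.2, 6.4) and ended near (2.8, 7.3).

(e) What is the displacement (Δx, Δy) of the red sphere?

(-0.6, -0.9)

The red sphere started near (4.0, 6.9) and ended near (3.4, 6.0).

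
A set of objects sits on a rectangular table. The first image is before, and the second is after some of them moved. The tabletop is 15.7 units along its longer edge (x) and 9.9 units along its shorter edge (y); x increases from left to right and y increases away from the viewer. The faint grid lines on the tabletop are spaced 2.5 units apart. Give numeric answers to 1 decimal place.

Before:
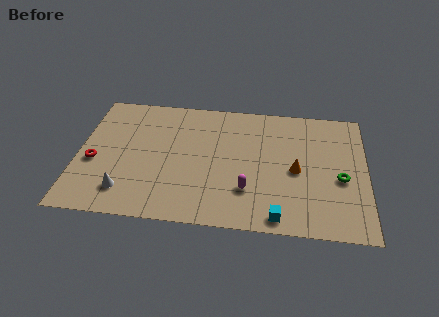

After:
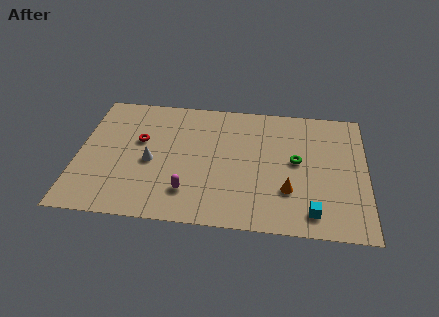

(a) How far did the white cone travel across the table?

2.7

The white cone moved from about (2.7, 2.0) to (4.0, 4.4), a distance of √(1.3² + 2.4²) ≈ 2.7.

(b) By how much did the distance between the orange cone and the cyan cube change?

-1.7

They were about 3.7 units apart before and 2.0 after — 1.7 units closer together.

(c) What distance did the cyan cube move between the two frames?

1.9

From (11.0, 1.0) to (12.8, 1.5), the cyan cube covered √(1.8² + 0.5²) ≈ 1.9 units.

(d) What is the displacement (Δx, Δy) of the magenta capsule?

(-3.2, -0.5)

The magenta capsule started near (9.3, 2.8) and ended near (6.1, 2.3).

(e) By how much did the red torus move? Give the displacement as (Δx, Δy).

(2.4, 1.9)

The red torus was at about (0.9, 4.1) and moved to about (3.3, 6.0).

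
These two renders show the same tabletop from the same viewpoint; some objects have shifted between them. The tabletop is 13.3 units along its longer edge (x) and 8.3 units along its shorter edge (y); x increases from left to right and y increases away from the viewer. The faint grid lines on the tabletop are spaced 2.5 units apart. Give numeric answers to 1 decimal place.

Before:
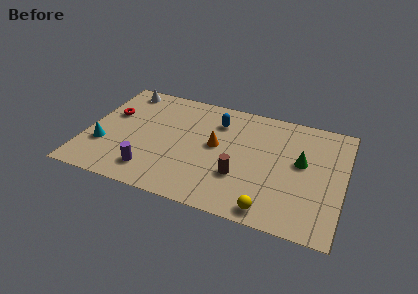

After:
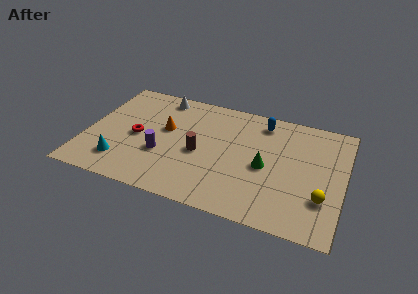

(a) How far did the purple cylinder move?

1.5

The purple cylinder moved from about (3.6, 1.6) to (4.0, 3.0), a distance of √(0.4² + 1.4²) ≈ 1.5.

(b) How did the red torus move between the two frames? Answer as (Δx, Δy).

(1.5, -1.3)

From the two frames, the red torus sits at roughly (1.1, 5.2) before and (2.6, 3.9) after.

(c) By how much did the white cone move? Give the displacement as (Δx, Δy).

(2.0, 0.0)

The white cone started near (1.5, 7.3) and ended near (3.5, 7.3).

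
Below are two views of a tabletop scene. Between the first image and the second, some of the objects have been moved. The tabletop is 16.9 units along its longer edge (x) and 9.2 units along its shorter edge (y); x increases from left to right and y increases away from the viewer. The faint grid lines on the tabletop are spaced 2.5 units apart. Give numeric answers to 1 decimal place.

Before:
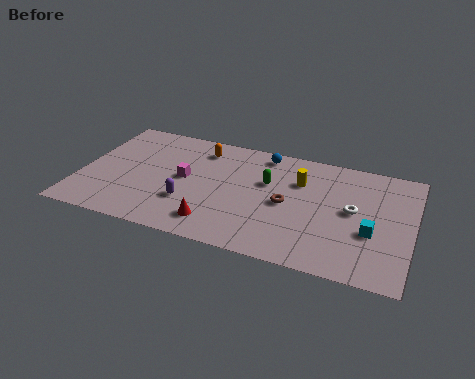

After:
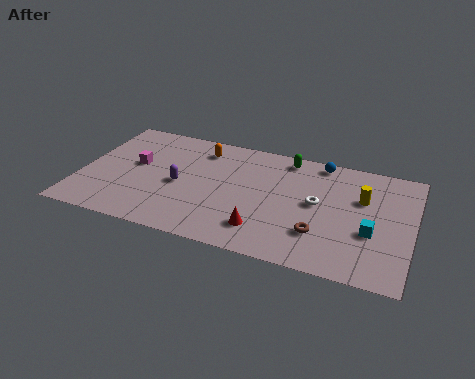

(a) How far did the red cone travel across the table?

2.4

The red cone was near (7.2, 1.7) before and (9.6, 2.0) after, so it travelled √(2.4² + 0.3²) ≈ 2.4 units.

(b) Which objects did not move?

the orange capsule and the cyan cube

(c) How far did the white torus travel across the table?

1.8

The white torus moved from about (13.9, 4.9) to (12.1, 4.9), a distance of √(1.8² + 0.0²) ≈ 1.8.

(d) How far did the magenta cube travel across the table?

2.6

The magenta cube moved from about (5.3, 4.8) to (2.7, 5.2), a distance of √(2.6² + 0.4²) ≈ 2.6.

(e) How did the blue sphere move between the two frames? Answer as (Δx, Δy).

(2.9, 0.2)

The blue sphere started near (9.1, 8.1) and ended near (12.0, 8.3).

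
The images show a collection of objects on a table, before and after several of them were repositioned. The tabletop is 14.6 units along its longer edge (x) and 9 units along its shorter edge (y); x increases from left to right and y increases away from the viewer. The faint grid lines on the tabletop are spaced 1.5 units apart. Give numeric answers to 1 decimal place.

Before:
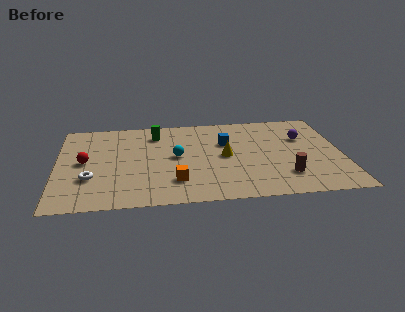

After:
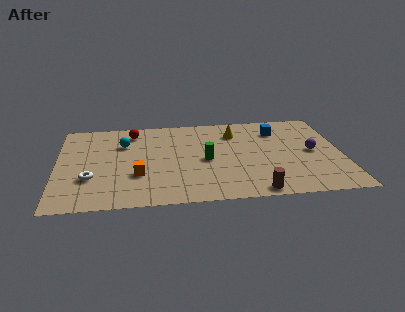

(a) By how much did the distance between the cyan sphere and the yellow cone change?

+3.3

The distance was about 2.5 in the first image and 5.8 in the second, so they moved 3.3 units further apart.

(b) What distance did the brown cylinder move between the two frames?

2.1

From (11.6, 2.2) to (10.0, 0.8), the brown cylinder covered √(1.6² + 1.4²) ≈ 2.1 units.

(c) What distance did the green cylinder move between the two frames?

3.9

The green cylinder moved from about (5.1, 7.2) to (7.6, 4.2), a distance of √(2.5² + 3.0²) ≈ 3.9.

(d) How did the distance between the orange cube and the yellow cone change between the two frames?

+2.9

The distance was about 3.5 in the first image and 6.4 in the second, so they moved 2.9 units further apart.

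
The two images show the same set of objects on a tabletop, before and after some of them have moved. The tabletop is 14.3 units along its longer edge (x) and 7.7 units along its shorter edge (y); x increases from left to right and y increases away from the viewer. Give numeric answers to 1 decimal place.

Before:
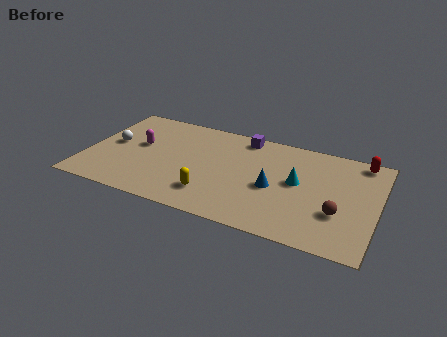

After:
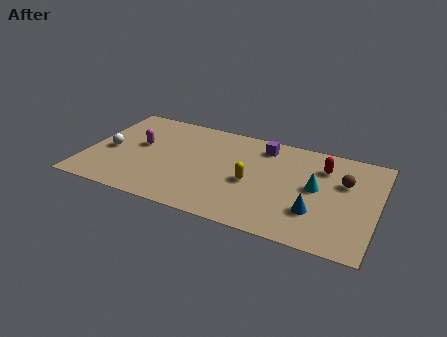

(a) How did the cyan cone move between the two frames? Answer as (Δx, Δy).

(0.9, -0.1)

The cyan cone started near (10.4, 4.2) and ended near (11.3, 4.1).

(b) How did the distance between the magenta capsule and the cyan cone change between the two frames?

+0.9

The distance was about 7.9 in the first image and 8.8 in the second, so they moved 0.9 units further apart.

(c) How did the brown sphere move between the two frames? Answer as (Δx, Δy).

(0.1, 2.4)

From the two frames, the brown sphere sits at roughly (12.5, 2.6) before and (12.6, 5.0) after.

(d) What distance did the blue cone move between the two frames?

2.4

The blue cone was near (9.3, 3.4) before and (11.4, 2.3) after, so it travelled √(2.1² + 1.1²) ≈ 2.4 units.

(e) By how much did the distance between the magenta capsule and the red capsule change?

-2.0

They were about 11.1 units apart before and 9.1 after — 2.0 units closer together.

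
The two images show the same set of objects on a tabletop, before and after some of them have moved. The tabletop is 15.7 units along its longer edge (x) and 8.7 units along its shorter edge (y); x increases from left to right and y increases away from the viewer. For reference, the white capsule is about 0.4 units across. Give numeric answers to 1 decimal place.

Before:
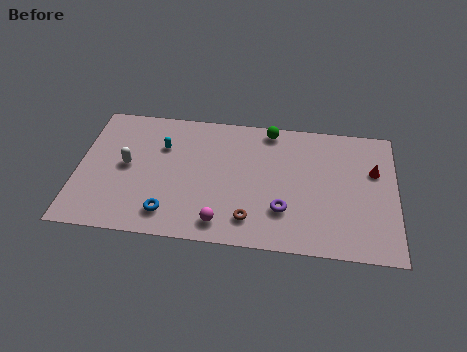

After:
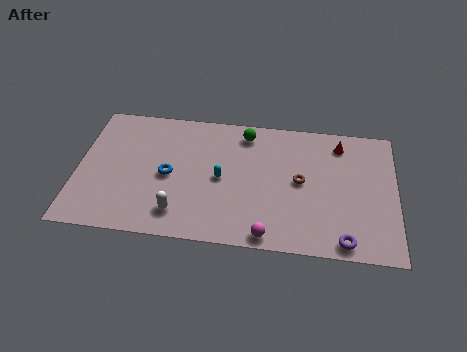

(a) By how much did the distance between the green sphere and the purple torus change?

+2.8

The distance was about 5.4 in the first image and 8.2 in the second, so they moved 2.8 units further apart.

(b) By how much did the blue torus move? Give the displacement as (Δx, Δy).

(-0.1, 2.5)

The blue torus was at about (4.6, 1.6) and moved to about (4.5, 4.1).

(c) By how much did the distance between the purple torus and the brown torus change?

+2.4

Before: roughly 1.8 units apart; after: 4.2. That's 2.4 units further apart.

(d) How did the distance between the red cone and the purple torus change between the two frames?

+0.9

The distance was about 5.4 in the first image and 6.3 in the second, so they moved 0.9 units further apart.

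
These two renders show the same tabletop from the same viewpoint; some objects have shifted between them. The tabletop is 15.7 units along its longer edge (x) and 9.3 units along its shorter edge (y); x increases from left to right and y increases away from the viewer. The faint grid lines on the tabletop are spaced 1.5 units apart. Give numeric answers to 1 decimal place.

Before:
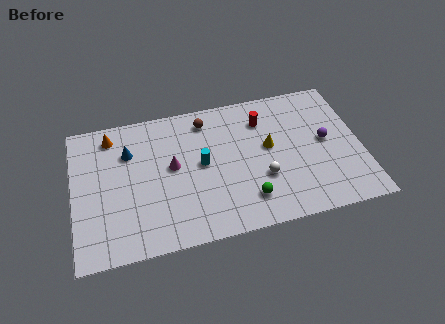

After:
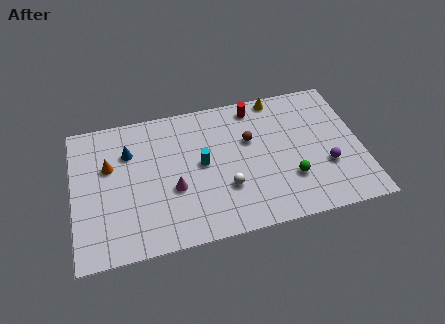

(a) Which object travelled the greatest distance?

the yellow cone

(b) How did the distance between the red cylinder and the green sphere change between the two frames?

+0.3

Before: roughly 5.2 units apart; after: 5.5. That's 0.3 units further apart.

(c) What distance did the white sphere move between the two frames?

2.0

The white sphere moved from about (10.2, 3.2) to (8.2, 3.0), a distance of √(2.0² + 0.2²) ≈ 2.0.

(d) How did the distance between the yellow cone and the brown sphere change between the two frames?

-1.1

The distance was about 4.2 in the first image and 3.1 in the second, so they moved 1.1 units closer together.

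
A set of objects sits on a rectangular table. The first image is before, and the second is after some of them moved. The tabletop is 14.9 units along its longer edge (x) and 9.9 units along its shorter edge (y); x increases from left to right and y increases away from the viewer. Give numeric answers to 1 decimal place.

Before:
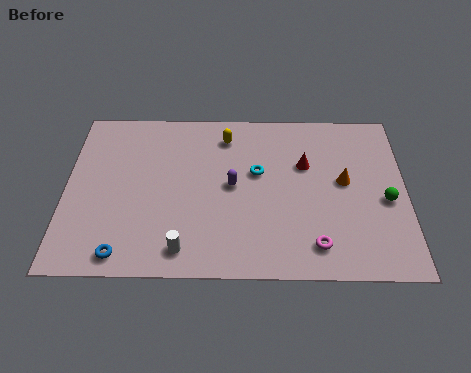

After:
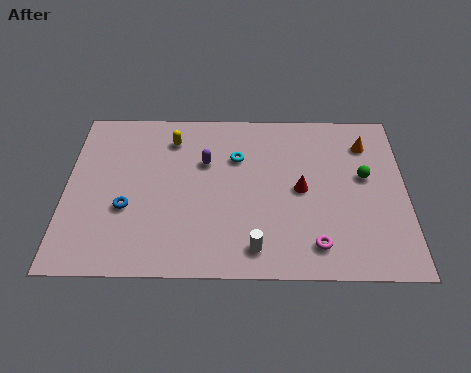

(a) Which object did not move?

the magenta torus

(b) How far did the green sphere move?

1.7

From (14.0, 4.3) to (13.1, 5.7), the green sphere covered √(0.9² + 1.4²) ≈ 1.7 units.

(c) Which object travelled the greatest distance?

the white cylinder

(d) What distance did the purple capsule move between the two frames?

1.8

The purple capsule moved from about (7.3, 5.1) to (6.1, 6.5), a distance of √(1.2² + 1.4²) ≈ 1.8.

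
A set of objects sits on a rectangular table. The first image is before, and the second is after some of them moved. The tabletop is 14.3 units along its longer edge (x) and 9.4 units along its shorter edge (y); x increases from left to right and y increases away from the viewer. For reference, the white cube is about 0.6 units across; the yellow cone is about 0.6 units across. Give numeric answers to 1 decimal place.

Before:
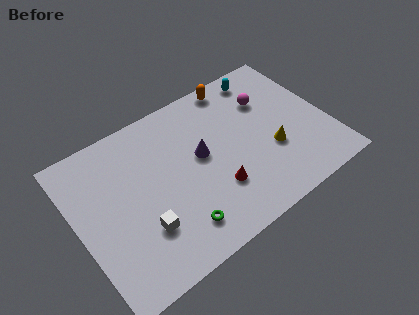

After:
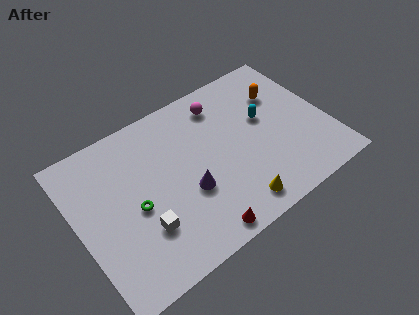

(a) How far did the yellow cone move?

3.3

From (10.9, 3.4) to (8.3, 1.3), the yellow cone covered √(2.6² + 2.1²) ≈ 3.3 units.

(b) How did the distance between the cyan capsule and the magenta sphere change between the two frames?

+1.4

The distance was about 1.6 in the first image and 3.0 in the second, so they moved 1.4 units further apart.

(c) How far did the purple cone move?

2.0

The purple cone moved from about (7.1, 5.2) to (6.0, 3.5), a distance of √(1.1² + 1.7²) ≈ 2.0.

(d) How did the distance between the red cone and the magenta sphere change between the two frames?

+1.9

The distance was about 5.4 in the first image and 7.3 in the second, so they moved 1.9 units further apart.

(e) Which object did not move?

the white cube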